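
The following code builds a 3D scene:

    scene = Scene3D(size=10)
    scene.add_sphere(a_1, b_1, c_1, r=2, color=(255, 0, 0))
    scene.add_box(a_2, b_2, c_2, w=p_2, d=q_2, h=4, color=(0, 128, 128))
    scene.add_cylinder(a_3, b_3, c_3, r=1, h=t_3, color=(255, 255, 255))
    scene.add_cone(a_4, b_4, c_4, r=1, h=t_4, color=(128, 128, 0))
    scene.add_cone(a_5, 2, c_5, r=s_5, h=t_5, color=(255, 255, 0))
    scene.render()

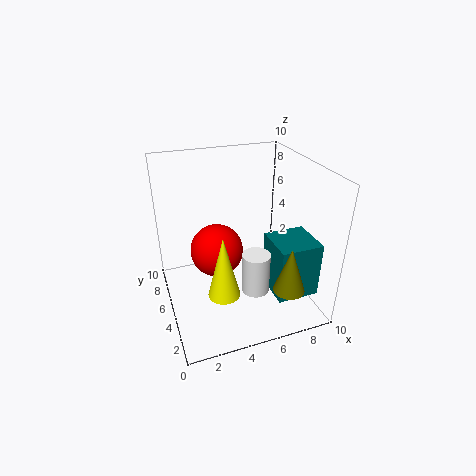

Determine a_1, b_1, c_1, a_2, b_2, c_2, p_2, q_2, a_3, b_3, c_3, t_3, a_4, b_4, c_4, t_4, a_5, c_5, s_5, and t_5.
a_1 = 4; b_1 = 7; c_1 = 3; a_2 = 7; b_2 = 2; c_2 = 1; p_2 = 3; q_2 = 3; a_3 = 6; b_3 = 4; c_3 = 1; t_3 = 3; a_4 = 7; b_4 = 1; c_4 = 3; t_4 = 3; a_5 = 3; c_5 = 3; s_5 = 1; t_5 = 4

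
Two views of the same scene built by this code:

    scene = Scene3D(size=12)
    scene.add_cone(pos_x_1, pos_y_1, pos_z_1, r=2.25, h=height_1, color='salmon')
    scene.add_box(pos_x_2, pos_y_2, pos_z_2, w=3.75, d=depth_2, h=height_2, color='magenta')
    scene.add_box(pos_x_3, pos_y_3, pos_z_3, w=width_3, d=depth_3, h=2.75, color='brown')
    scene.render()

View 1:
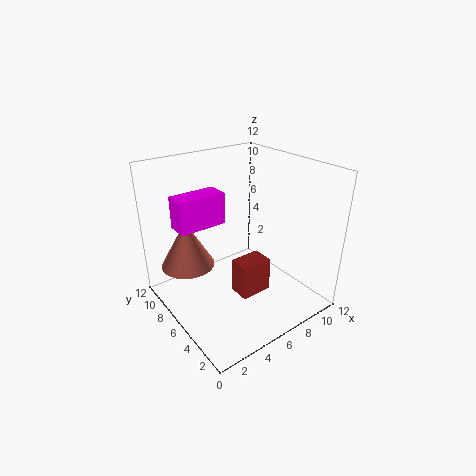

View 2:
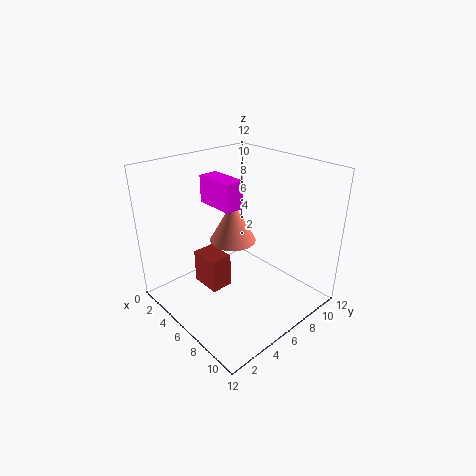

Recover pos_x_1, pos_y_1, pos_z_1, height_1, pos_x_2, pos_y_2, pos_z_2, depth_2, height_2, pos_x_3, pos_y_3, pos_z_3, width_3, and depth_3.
pos_x_1 = 2.5; pos_y_1 = 8.5; pos_z_1 = 3.5; height_1 = 4; pos_x_2 = 1; pos_y_2 = 6; pos_z_2 = 7.75; depth_2 = 1.75; height_2 = 2.5; pos_x_3 = 4.25; pos_y_3 = 2.75; pos_z_3 = 2.5; width_3 = 2.5; depth_3 = 1.75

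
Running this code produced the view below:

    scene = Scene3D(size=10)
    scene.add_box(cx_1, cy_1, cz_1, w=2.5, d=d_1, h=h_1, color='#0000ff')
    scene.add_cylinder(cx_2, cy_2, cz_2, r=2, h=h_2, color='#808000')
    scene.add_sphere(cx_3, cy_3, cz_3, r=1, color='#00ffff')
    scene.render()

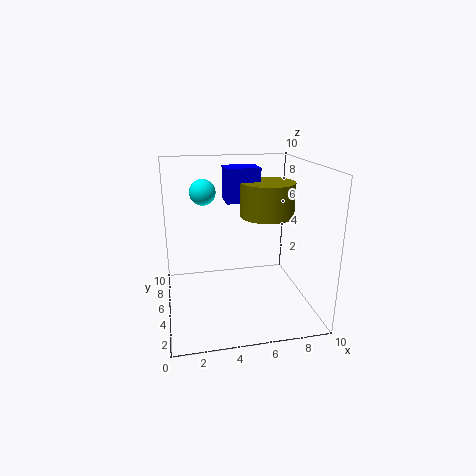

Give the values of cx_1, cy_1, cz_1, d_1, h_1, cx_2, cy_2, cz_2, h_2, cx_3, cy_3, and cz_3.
cx_1 = 4.5, cy_1 = 6.5, cz_1 = 7, d_1 = 2, h_1 = 2.5, cx_2 = 7.5, cy_2 = 6.5, cz_2 = 6, h_2 = 2.5, cx_3 = 3, cy_3 = 8.5, cz_3 = 7.5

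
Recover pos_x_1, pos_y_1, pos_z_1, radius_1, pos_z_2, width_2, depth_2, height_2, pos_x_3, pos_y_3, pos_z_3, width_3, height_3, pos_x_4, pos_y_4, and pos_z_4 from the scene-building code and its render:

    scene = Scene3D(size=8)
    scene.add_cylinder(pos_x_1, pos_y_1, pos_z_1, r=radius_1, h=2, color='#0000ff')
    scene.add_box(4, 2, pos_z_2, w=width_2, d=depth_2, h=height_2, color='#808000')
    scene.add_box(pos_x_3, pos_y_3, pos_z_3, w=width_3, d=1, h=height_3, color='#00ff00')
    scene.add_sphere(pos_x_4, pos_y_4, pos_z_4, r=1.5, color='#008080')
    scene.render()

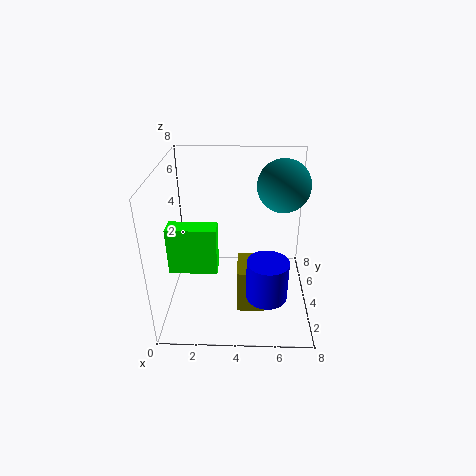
pos_x_1 = 5.5, pos_y_1 = 1, pos_z_1 = 2.5, radius_1 = 1, pos_z_2 = 0.5, width_2 = 1.5, depth_2 = 2, height_2 = 2.5, pos_x_3 = 0.5, pos_y_3 = 2, pos_z_3 = 3, width_3 = 2.5, height_3 = 2.5, pos_x_4 = 6.5, pos_y_4 = 5.5, pos_z_4 = 6.5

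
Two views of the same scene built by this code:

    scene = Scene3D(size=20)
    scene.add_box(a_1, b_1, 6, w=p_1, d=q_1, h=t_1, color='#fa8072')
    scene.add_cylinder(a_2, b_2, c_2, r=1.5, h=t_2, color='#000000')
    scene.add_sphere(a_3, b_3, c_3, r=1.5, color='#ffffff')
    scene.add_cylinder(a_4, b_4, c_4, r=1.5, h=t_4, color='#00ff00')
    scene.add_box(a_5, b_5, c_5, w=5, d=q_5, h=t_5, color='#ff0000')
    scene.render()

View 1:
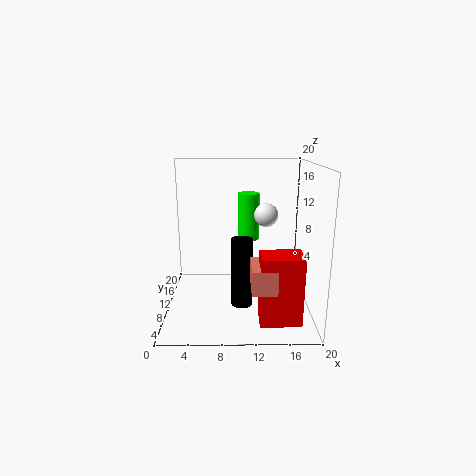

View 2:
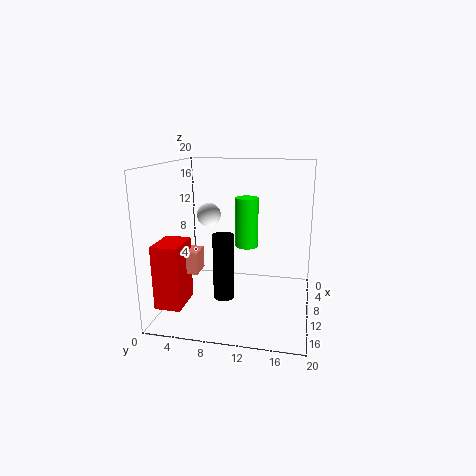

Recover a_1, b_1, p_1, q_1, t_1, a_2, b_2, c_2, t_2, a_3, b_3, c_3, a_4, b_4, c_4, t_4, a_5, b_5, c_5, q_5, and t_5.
a_1 = 11.5; b_1 = 0.5; p_1 = 3; q_1 = 5; t_1 = 3; a_2 = 10.5; b_2 = 8; c_2 = 1; t_2 = 9.5; a_3 = 13.5; b_3 = 7; c_3 = 14; a_4 = 11.5; b_4 = 11.5; c_4 = 9.5; t_4 = 6.5; a_5 = 12.5; b_5 = 0.5; c_5 = 2; q_5 = 3.5; t_5 = 8.5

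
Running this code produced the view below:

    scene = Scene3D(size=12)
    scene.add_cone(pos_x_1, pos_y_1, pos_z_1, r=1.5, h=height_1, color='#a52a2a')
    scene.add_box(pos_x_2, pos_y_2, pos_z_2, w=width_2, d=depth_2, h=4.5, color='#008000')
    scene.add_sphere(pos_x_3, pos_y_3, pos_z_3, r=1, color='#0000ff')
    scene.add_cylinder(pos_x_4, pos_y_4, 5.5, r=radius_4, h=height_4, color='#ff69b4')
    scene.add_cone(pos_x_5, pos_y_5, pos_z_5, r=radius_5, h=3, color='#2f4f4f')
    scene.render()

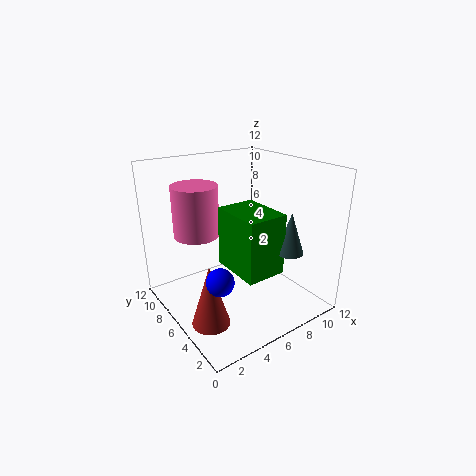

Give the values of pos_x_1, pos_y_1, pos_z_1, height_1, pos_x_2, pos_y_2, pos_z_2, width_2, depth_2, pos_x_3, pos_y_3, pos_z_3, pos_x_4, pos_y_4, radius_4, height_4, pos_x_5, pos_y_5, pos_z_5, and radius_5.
pos_x_1 = 2, pos_y_1 = 4, pos_z_1 = 0.5, height_1 = 5, pos_x_2 = 3.5, pos_y_2 = 1, pos_z_2 = 5, width_2 = 3, depth_2 = 4, pos_x_3 = 2, pos_y_3 = 2.5, pos_z_3 = 5, pos_x_4 = 4, pos_y_4 = 9.5, radius_4 = 2, height_4 = 4.5, pos_x_5 = 7, pos_y_5 = 1, pos_z_5 = 6.5, radius_5 = 1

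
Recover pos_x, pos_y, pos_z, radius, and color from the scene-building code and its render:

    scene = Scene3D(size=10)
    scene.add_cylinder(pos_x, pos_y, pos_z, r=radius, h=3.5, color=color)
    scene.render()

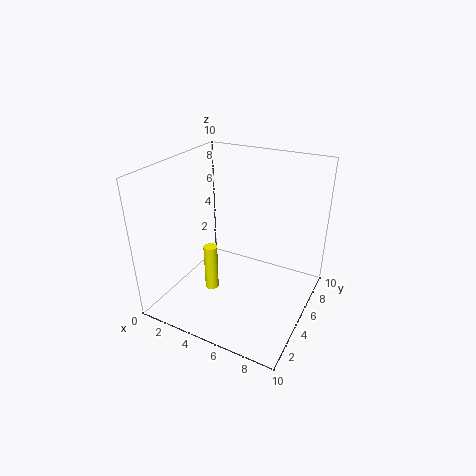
pos_x = 3; pos_y = 4.5; pos_z = 0.5; radius = 0.5; color = 'yellow'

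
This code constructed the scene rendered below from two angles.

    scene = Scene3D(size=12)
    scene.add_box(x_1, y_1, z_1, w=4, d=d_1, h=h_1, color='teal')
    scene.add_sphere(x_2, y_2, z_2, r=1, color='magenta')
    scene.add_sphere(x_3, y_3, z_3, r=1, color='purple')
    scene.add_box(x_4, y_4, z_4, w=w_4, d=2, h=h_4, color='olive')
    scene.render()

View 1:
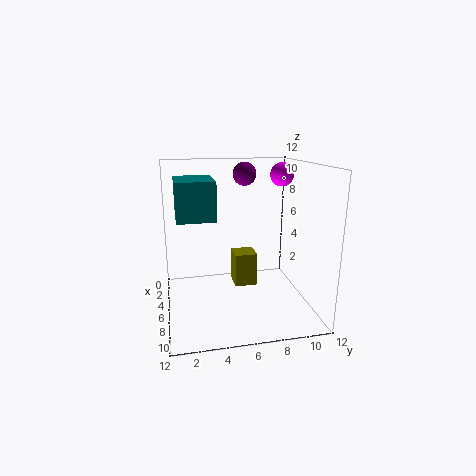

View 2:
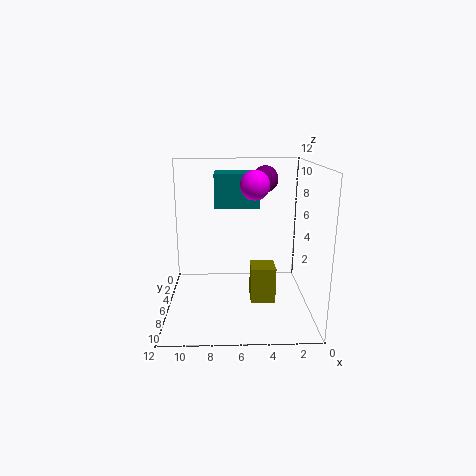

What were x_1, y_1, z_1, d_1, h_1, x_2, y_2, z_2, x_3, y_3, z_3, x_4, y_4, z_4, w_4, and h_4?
x_1 = 4; y_1 = 1; z_1 = 8; d_1 = 3; h_1 = 3; x_2 = 5; y_2 = 10; z_2 = 11; x_3 = 4; y_3 = 7; z_3 = 11; x_4 = 3; y_4 = 6; z_4 = 1; w_4 = 2; h_4 = 3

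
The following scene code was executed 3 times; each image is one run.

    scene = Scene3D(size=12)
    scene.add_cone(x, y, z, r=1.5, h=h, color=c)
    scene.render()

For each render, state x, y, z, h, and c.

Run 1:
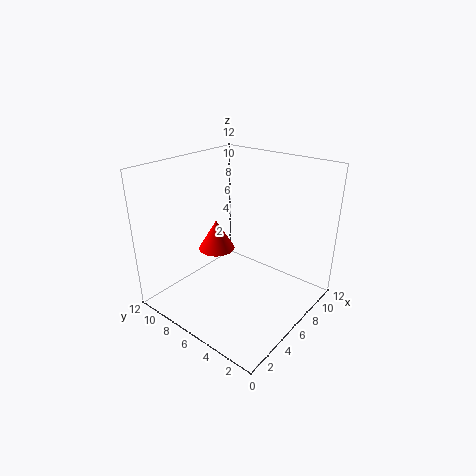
x = 5; y = 7.5; z = 5; h = 2.5; c = 'red'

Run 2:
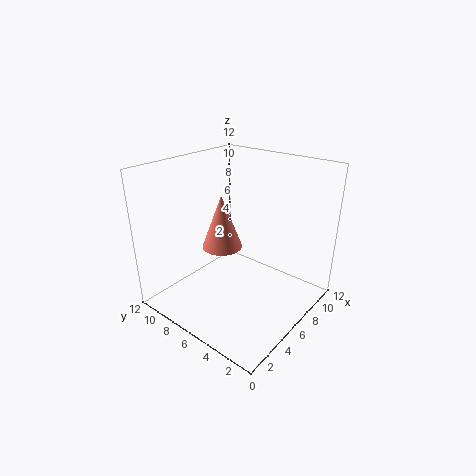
x = 3.5; y = 5.5; z = 6.5; h = 4; c = 'salmon'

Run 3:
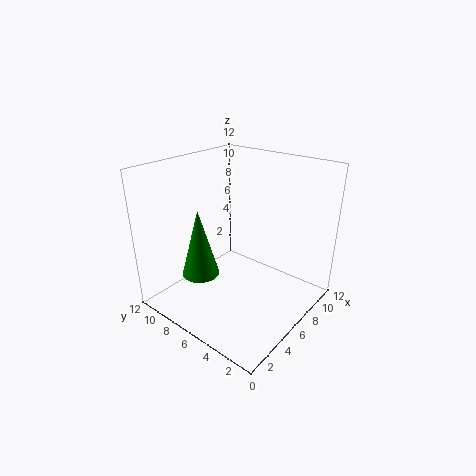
x = 3; y = 7.5; z = 3.5; h = 5.5; c = 'green'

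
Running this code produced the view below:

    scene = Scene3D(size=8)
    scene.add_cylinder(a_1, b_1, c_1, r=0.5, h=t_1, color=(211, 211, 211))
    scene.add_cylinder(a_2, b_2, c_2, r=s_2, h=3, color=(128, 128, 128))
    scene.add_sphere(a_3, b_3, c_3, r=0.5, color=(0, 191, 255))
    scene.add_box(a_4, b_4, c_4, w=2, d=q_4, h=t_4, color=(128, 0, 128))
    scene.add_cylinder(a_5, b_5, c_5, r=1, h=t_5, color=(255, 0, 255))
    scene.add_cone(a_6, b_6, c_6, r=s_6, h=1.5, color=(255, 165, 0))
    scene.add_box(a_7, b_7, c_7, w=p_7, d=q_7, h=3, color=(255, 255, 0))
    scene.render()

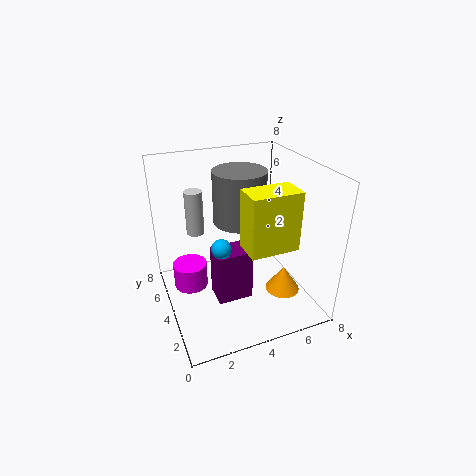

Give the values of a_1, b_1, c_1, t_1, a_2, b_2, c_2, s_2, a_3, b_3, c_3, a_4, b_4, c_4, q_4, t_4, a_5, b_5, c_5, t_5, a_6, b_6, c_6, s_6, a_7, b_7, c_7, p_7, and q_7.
a_1 = 2
b_1 = 5.5
c_1 = 4
t_1 = 2.5
a_2 = 4.5
b_2 = 5
c_2 = 4.5
s_2 = 1.5
a_3 = 2.5
b_3 = 2.5
c_3 = 4.5
a_4 = 2.5
b_4 = 3
c_4 = 0.5
q_4 = 1.5
t_4 = 3
a_5 = 1.5
b_5 = 5.5
c_5 = 0.5
t_5 = 1.5
a_6 = 6.5
b_6 = 3
c_6 = 0.5
s_6 = 1
a_7 = 3.5
b_7 = 1
c_7 = 4.5
p_7 = 2.5
q_7 = 1.5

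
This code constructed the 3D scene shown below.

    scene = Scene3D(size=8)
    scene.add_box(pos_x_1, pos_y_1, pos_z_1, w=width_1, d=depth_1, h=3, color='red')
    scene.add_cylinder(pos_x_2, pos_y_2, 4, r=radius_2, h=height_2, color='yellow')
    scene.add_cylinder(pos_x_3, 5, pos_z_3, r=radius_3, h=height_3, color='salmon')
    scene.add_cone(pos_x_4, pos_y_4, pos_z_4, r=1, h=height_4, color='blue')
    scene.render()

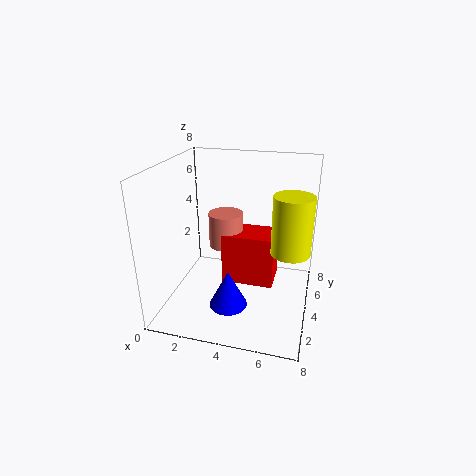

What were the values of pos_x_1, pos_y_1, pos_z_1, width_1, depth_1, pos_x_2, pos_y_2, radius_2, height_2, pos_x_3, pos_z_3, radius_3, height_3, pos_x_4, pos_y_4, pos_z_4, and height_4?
pos_x_1 = 3; pos_y_1 = 4; pos_z_1 = 1; width_1 = 3; depth_1 = 2; pos_x_2 = 7; pos_y_2 = 3; radius_2 = 1; height_2 = 3; pos_x_3 = 3; pos_z_3 = 3; radius_3 = 1; height_3 = 2; pos_x_4 = 4; pos_y_4 = 2; pos_z_4 = 1; height_4 = 2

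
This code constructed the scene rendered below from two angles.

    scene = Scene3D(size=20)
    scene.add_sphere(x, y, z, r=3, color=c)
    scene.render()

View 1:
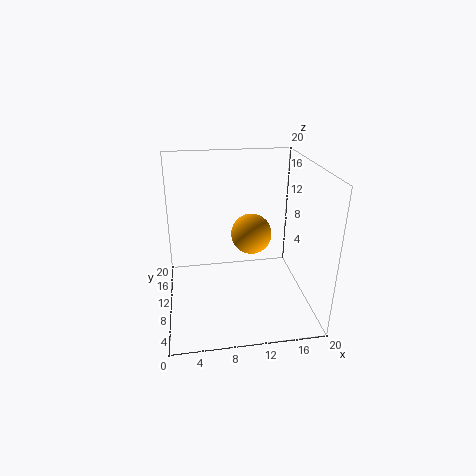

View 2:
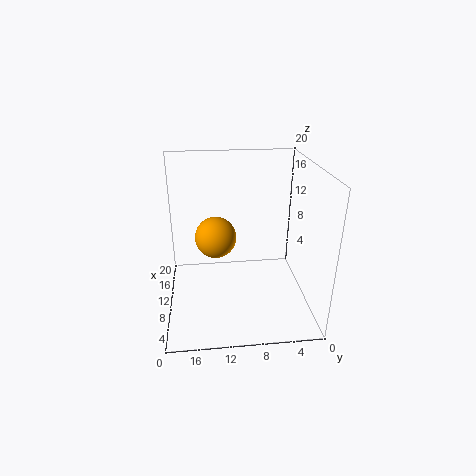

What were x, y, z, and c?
x = 12.5, y = 13, z = 9, c = 'orange'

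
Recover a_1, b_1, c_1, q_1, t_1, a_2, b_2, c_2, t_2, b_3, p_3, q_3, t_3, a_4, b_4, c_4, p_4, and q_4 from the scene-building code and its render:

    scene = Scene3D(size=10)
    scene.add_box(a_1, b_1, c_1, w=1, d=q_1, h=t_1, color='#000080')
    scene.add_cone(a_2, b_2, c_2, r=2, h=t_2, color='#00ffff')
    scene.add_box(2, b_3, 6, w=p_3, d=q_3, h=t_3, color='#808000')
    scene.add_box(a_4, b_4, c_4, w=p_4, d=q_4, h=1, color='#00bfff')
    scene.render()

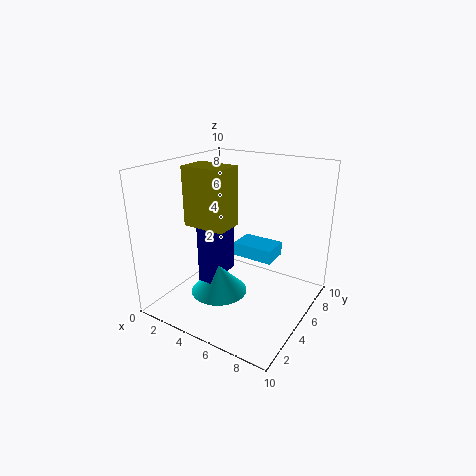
a_1 = 3
b_1 = 3
c_1 = 2
q_1 = 3
t_1 = 4
a_2 = 4
b_2 = 4
c_2 = 1
t_2 = 2
b_3 = 3
p_3 = 3
q_3 = 2
t_3 = 4
a_4 = 4
b_4 = 6
c_4 = 3
p_4 = 3
q_4 = 2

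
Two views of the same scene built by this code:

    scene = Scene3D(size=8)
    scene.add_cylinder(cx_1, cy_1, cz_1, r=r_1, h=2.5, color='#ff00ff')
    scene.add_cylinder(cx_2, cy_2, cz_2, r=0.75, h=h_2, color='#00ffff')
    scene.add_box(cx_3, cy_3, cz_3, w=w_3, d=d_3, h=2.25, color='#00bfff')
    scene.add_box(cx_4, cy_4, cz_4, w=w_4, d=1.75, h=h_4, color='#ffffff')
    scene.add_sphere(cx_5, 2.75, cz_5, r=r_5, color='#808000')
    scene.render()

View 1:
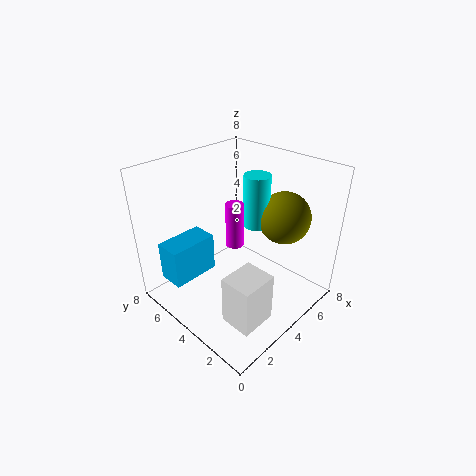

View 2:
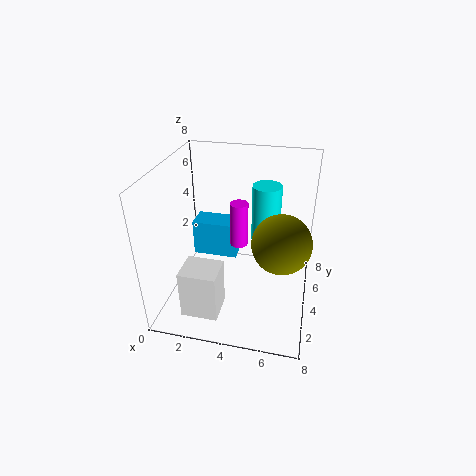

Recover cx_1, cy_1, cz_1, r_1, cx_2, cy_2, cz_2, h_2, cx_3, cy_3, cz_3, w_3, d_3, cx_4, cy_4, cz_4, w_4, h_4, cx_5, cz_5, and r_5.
cx_1 = 4
cy_1 = 4.25
cz_1 = 3.5
r_1 = 0.5
cx_2 = 5.5
cy_2 = 4
cz_2 = 4.25
h_2 = 3
cx_3 = 0.75
cy_3 = 5.5
cz_3 = 1.5
w_3 = 2.75
d_3 = 1.5
cx_4 = 1.5
cy_4 = 1
cz_4 = 0.5
w_4 = 2
h_4 = 2.75
cx_5 = 6.5
cz_5 = 4.75
r_5 = 1.5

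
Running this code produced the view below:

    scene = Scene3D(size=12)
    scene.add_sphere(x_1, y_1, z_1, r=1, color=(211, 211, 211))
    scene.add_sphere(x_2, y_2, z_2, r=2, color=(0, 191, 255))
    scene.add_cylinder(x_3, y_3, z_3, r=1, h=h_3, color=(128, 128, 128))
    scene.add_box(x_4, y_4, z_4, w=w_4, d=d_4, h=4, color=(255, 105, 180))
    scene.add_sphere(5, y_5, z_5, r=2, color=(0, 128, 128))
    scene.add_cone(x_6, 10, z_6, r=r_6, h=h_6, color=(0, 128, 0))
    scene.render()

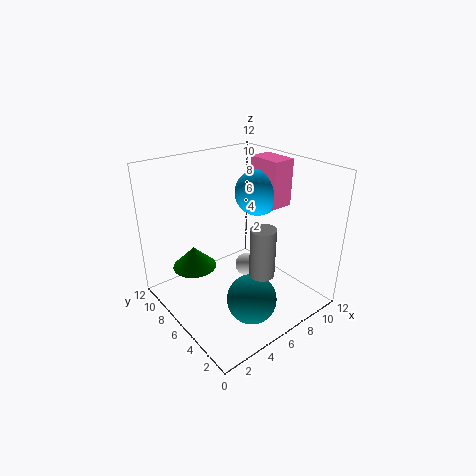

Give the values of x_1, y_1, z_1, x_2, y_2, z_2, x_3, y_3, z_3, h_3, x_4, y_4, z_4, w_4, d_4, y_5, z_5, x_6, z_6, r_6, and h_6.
x_1 = 7; y_1 = 6; z_1 = 3; x_2 = 9; y_2 = 7; z_2 = 9; x_3 = 6; y_3 = 3; z_3 = 4; h_3 = 4; x_4 = 9; y_4 = 5; z_4 = 8; w_4 = 2; d_4 = 3; y_5 = 3; z_5 = 2; x_6 = 4; z_6 = 2; r_6 = 2; h_6 = 2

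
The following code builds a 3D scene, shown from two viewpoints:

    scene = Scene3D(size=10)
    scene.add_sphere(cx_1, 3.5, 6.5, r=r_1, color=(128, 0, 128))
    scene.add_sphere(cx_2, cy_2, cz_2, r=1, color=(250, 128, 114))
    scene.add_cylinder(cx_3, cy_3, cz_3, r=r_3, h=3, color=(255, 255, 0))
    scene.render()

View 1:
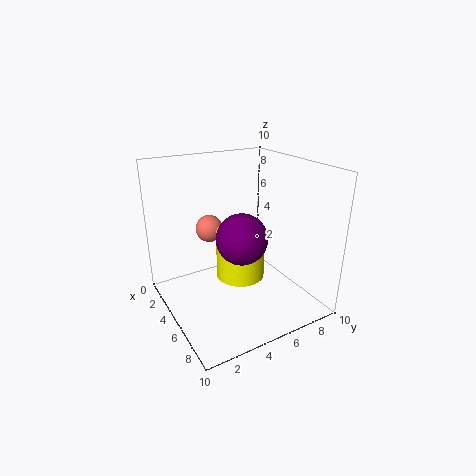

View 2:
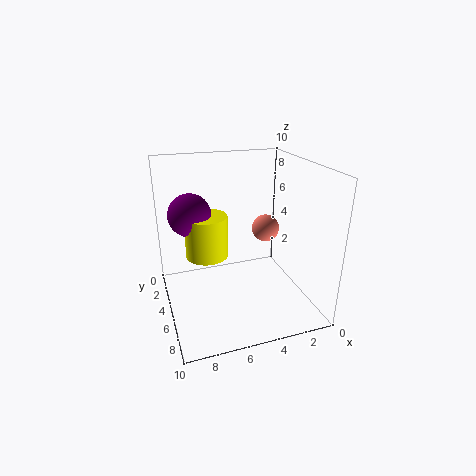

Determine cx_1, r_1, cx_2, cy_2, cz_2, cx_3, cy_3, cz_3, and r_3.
cx_1 = 8, r_1 = 1.5, cx_2 = 2.5, cy_2 = 4, cz_2 = 5, cx_3 = 7, cy_3 = 4, cz_3 = 3.5, r_3 = 1.5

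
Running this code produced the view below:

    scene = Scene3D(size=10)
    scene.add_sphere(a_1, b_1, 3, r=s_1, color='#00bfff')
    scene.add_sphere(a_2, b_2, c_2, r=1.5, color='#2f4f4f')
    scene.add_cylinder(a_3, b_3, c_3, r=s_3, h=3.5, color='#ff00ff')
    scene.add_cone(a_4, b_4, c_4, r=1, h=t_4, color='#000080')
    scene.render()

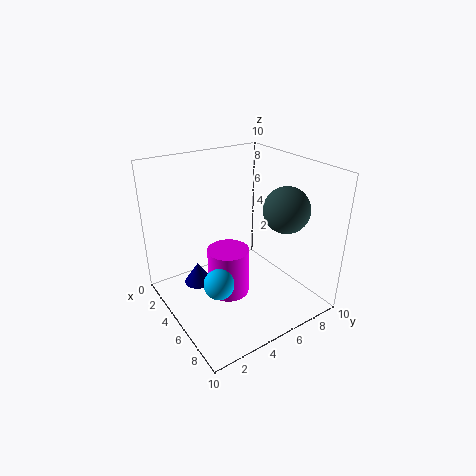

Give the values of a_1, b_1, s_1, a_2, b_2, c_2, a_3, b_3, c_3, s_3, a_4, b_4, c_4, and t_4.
a_1 = 6.5
b_1 = 2.5
s_1 = 1
a_2 = 7.5
b_2 = 7
c_2 = 7.5
a_3 = 4.5
b_3 = 4.5
c_3 = 0.5
s_3 = 1.5
a_4 = 3.5
b_4 = 2.5
c_4 = 1.5
t_4 = 1.5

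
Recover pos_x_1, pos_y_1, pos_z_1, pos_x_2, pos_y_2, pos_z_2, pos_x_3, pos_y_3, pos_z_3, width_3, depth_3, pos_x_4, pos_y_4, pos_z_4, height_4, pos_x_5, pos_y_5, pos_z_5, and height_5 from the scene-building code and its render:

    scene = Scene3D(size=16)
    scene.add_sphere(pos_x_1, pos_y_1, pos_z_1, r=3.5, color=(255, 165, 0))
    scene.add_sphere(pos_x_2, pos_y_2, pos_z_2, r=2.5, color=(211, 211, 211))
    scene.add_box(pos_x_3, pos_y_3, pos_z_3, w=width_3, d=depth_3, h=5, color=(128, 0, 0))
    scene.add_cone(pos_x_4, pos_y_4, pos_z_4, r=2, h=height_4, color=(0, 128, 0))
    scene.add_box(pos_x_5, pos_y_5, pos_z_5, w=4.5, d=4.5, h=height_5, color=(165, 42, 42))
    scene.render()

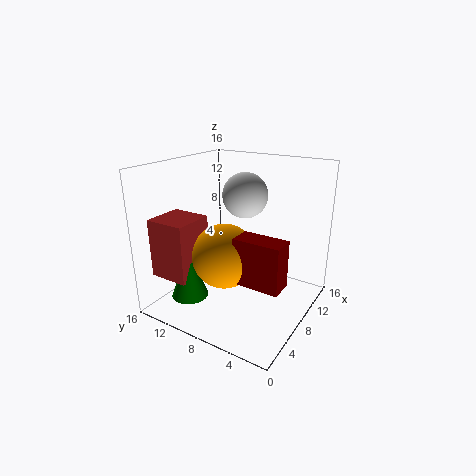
pos_x_1 = 6; pos_y_1 = 8.5; pos_z_1 = 6.5; pos_x_2 = 9.5; pos_y_2 = 8; pos_z_2 = 12.5; pos_x_3 = 4.5; pos_y_3 = 1.5; pos_z_3 = 4.5; width_3 = 2.5; depth_3 = 5; pos_x_4 = 3.5; pos_y_4 = 11.5; pos_z_4 = 2; height_4 = 5.5; pos_x_5 = 2; pos_y_5 = 11; pos_z_5 = 4; height_5 = 6.5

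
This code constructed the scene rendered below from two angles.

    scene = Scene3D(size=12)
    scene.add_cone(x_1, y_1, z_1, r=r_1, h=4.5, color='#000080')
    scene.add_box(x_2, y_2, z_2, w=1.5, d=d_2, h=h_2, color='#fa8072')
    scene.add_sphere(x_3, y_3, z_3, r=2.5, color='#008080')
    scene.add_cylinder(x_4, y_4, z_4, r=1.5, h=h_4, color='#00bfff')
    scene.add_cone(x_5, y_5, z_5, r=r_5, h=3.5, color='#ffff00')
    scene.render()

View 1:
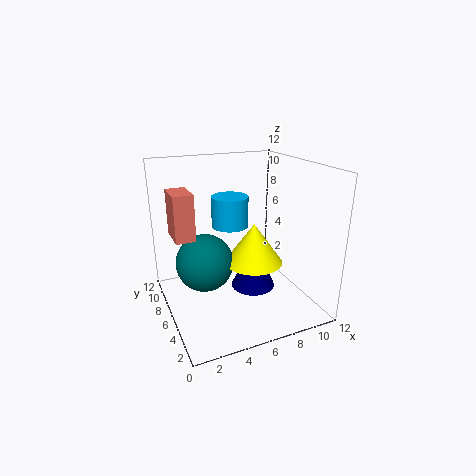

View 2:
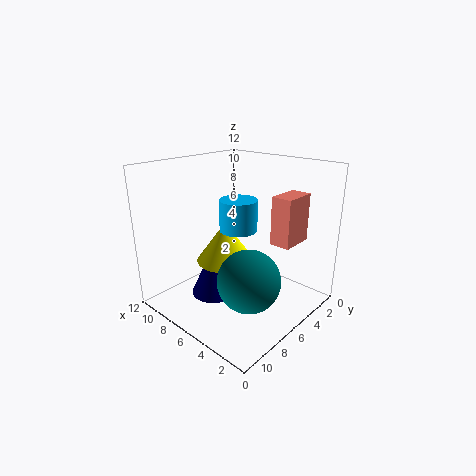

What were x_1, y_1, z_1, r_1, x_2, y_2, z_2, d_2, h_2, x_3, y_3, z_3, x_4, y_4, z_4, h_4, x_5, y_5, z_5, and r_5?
x_1 = 8; y_1 = 7; z_1 = 0.5; r_1 = 2; x_2 = 0.5; y_2 = 4.5; z_2 = 7; d_2 = 2.5; h_2 = 3.5; x_3 = 3.5; y_3 = 7.5; z_3 = 3.5; x_4 = 5.5; y_4 = 6.5; z_4 = 7; h_4 = 2.5; x_5 = 7.5; y_5 = 6; z_5 = 3.5; r_5 = 2.5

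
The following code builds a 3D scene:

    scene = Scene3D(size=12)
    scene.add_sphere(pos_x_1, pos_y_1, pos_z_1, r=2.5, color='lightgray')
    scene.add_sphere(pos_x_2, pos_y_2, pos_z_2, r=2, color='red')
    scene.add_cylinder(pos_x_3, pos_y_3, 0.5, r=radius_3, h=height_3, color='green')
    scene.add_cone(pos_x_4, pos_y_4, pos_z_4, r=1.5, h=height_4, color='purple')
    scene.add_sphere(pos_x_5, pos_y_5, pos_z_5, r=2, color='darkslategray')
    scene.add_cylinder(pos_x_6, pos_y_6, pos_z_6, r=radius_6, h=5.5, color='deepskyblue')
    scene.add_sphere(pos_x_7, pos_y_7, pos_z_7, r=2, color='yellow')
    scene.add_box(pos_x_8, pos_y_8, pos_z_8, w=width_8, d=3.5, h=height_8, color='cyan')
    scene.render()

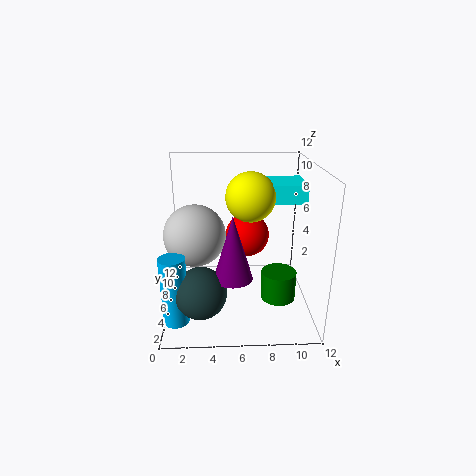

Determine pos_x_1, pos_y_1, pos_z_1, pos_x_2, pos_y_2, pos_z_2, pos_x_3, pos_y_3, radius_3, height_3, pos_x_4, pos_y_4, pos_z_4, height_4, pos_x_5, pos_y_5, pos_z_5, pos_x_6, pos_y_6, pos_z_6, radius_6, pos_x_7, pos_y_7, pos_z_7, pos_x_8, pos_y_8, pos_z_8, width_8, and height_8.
pos_x_1 = 2.5, pos_y_1 = 5.5, pos_z_1 = 6.5, pos_x_2 = 7, pos_y_2 = 9, pos_z_2 = 5, pos_x_3 = 9.5, pos_y_3 = 5.5, radius_3 = 1.5, height_3 = 2.5, pos_x_4 = 5.5, pos_y_4 = 3, pos_z_4 = 4, height_4 = 5, pos_x_5 = 3, pos_y_5 = 2.5, pos_z_5 = 3, pos_x_6 = 1, pos_y_6 = 2.5, pos_z_6 = 0.5, radius_6 = 1, pos_x_7 = 7, pos_y_7 = 6, pos_z_7 = 9.5, pos_x_8 = 8.5, pos_y_8 = 5.5, pos_z_8 = 9, width_8 = 3, height_8 = 1.5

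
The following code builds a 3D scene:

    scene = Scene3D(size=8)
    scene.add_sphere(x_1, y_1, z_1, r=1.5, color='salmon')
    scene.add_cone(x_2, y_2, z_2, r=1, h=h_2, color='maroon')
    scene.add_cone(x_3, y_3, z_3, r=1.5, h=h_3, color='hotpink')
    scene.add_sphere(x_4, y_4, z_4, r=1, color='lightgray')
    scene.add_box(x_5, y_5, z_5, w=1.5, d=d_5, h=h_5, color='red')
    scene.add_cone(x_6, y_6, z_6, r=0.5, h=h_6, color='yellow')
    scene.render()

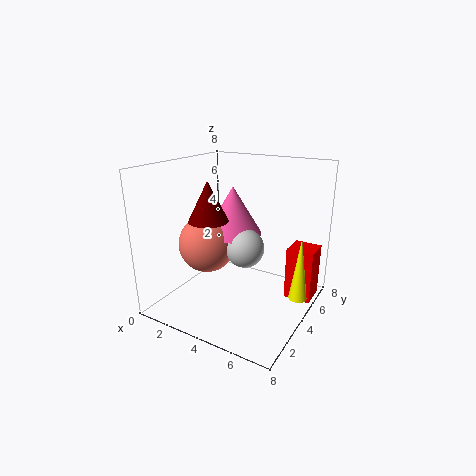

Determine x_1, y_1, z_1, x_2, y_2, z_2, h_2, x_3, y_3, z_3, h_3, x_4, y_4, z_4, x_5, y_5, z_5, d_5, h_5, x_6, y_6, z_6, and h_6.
x_1 = 3; y_1 = 2.5; z_1 = 4; x_2 = 3.5; y_2 = 2; z_2 = 5.5; h_2 = 2; x_3 = 4; y_3 = 3.5; z_3 = 4.5; h_3 = 2.5; x_4 = 5; y_4 = 3; z_4 = 4; x_5 = 6.5; y_5 = 5; z_5 = 0.5; d_5 = 1.5; h_5 = 3; x_6 = 7.5; y_6 = 4.5; z_6 = 1; h_6 = 3.5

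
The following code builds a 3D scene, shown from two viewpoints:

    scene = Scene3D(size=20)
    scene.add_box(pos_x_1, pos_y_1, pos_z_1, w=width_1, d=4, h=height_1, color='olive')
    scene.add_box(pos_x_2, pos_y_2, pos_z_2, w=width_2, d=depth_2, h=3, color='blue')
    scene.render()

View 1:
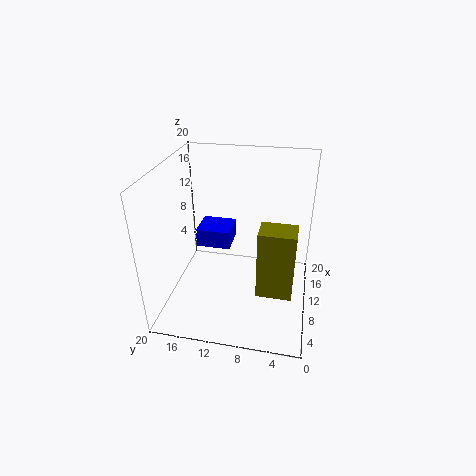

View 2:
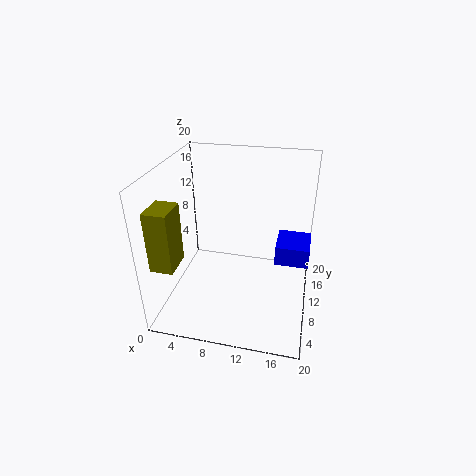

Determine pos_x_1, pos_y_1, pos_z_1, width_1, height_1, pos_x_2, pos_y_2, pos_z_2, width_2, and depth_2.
pos_x_1 = 0.5, pos_y_1 = 2, pos_z_1 = 8.5, width_1 = 3, height_1 = 8, pos_x_2 = 15, pos_y_2 = 12.5, pos_z_2 = 4.5, width_2 = 5, depth_2 = 5.5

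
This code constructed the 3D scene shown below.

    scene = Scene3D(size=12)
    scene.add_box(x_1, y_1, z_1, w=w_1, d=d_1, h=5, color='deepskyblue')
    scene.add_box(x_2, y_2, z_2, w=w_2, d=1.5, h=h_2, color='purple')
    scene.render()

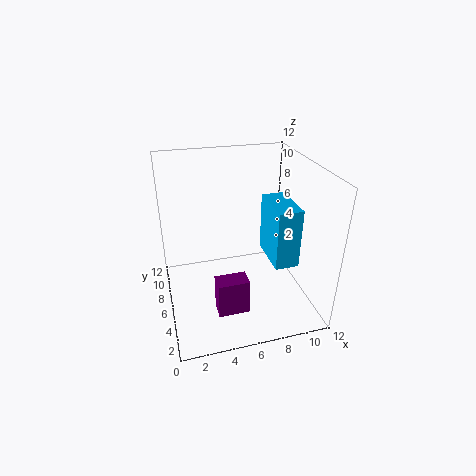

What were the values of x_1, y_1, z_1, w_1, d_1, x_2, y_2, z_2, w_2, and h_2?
x_1 = 8.5, y_1 = 3.5, z_1 = 4, w_1 = 2, d_1 = 4, x_2 = 3.5, y_2 = 2.5, z_2 = 1, w_2 = 2.5, h_2 = 3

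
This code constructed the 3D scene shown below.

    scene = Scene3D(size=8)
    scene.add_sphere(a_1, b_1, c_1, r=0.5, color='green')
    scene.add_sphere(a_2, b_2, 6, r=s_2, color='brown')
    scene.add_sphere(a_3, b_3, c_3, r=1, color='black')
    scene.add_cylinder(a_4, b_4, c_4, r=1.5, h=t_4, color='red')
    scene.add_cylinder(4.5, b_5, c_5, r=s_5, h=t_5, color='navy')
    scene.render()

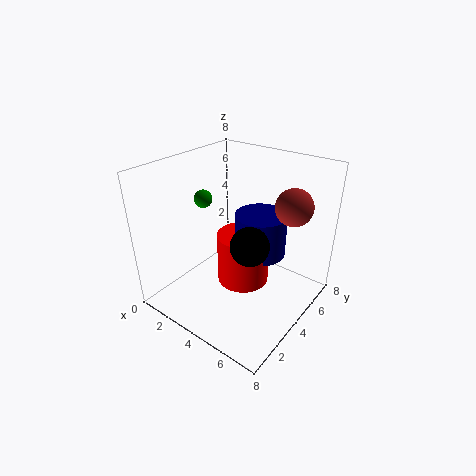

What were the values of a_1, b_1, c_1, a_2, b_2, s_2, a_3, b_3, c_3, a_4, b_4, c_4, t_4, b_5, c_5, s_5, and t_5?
a_1 = 2, b_1 = 3.5, c_1 = 6, a_2 = 6.5, b_2 = 5.5, s_2 = 1, a_3 = 5.5, b_3 = 3, c_3 = 4.5, a_4 = 4, b_4 = 4.5, c_4 = 1, t_4 = 3, b_5 = 5.5, c_5 = 2.5, s_5 = 1.5, t_5 = 2.5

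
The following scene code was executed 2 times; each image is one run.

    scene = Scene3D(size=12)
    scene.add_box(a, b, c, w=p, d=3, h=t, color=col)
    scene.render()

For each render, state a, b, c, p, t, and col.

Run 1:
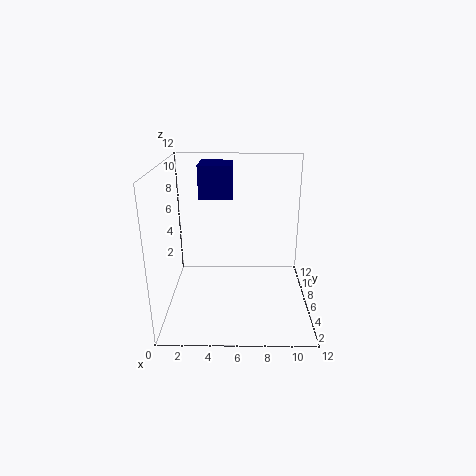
a = 2.5, b = 8.5, c = 8.5, p = 3, t = 3, col = 'navy'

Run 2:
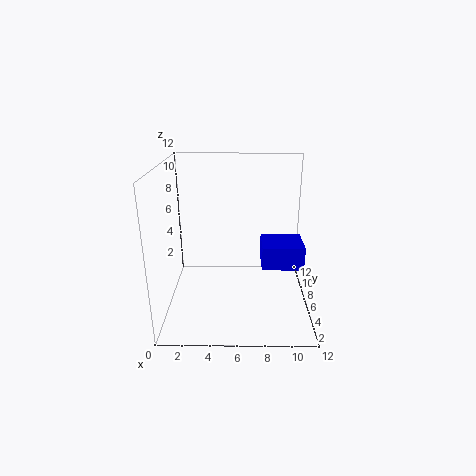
a = 8, b = 5, c = 3.5, p = 3.5, t = 2, col = 'blue'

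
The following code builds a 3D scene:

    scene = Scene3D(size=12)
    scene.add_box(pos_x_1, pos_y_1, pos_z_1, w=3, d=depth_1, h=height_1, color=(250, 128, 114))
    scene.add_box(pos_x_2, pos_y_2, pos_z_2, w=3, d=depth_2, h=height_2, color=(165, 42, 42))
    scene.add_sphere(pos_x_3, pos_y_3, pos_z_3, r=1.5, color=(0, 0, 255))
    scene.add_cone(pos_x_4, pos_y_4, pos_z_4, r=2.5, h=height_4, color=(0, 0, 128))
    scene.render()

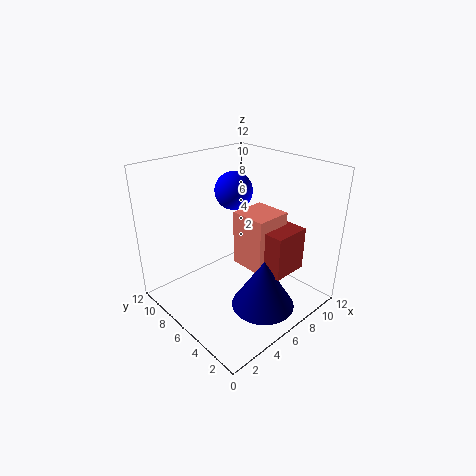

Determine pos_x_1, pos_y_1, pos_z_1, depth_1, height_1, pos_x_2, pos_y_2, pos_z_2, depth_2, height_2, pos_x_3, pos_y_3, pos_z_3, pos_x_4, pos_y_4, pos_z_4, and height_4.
pos_x_1 = 5.5
pos_y_1 = 3
pos_z_1 = 4
depth_1 = 3
height_1 = 4.5
pos_x_2 = 6
pos_y_2 = 1.5
pos_z_2 = 4
depth_2 = 3
height_2 = 3.5
pos_x_3 = 6
pos_y_3 = 6.5
pos_z_3 = 10
pos_x_4 = 5.5
pos_y_4 = 2.5
pos_z_4 = 1.5
height_4 = 4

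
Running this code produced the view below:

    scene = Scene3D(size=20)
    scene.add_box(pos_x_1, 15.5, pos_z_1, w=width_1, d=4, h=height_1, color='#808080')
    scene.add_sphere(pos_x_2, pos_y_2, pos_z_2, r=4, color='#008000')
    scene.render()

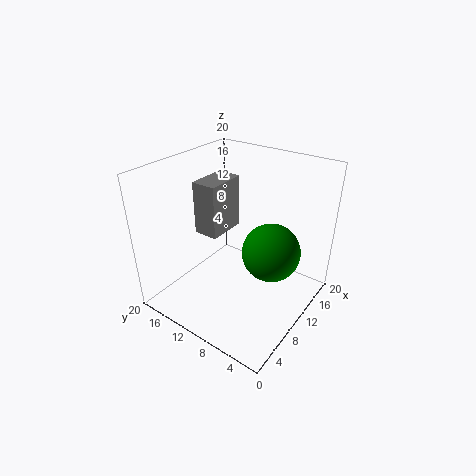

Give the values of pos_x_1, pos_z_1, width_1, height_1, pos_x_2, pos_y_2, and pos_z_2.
pos_x_1 = 11.5, pos_z_1 = 7, width_1 = 6.5, height_1 = 8.5, pos_x_2 = 11.5, pos_y_2 = 5.5, pos_z_2 = 8.5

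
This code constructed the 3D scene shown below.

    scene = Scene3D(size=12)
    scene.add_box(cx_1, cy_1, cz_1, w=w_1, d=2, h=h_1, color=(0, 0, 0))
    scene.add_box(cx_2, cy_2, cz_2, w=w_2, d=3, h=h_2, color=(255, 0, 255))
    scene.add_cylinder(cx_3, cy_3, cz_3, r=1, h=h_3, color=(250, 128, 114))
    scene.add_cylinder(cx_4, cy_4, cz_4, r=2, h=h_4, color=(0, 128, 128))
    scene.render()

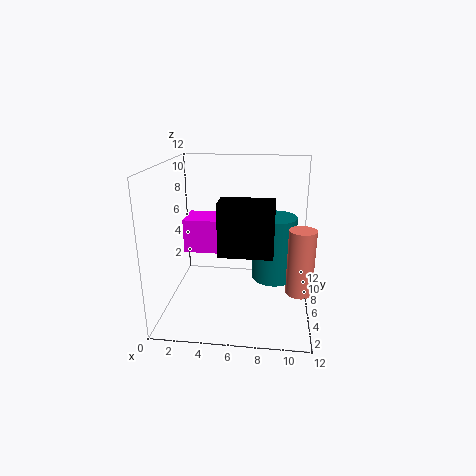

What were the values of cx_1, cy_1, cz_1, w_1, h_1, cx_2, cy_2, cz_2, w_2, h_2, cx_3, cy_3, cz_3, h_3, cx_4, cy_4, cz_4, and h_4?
cx_1 = 5; cy_1 = 2; cz_1 = 6; w_1 = 4; h_1 = 4; cx_2 = 1; cy_2 = 7; cz_2 = 4; w_2 = 4; h_2 = 3; cx_3 = 11; cy_3 = 3; cz_3 = 3; h_3 = 5; cx_4 = 9; cy_4 = 9; cz_4 = 1; h_4 = 6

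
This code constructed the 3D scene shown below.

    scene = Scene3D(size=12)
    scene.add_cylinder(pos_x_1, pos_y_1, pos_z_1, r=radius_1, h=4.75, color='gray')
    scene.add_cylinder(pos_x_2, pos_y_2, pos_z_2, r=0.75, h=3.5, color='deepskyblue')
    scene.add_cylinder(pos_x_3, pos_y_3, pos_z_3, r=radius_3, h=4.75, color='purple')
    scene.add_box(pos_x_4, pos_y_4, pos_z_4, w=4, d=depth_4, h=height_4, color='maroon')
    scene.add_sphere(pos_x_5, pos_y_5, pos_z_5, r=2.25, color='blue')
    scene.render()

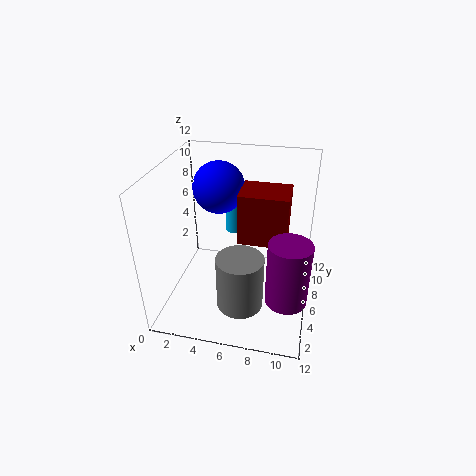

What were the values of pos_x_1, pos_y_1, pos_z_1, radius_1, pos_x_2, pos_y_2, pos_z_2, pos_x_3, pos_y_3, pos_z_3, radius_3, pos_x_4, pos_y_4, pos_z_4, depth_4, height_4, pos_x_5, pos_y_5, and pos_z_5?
pos_x_1 = 6.5
pos_y_1 = 4.5
pos_z_1 = 0.25
radius_1 = 2
pos_x_2 = 4.75
pos_y_2 = 9.75
pos_z_2 = 4.5
pos_x_3 = 10.5
pos_y_3 = 1.75
pos_z_3 = 4
radius_3 = 1.5
pos_x_4 = 6
pos_y_4 = 5.5
pos_z_4 = 5.75
depth_4 = 3.25
height_4 = 4.25
pos_x_5 = 3.75
pos_y_5 = 8.5
pos_z_5 = 9.25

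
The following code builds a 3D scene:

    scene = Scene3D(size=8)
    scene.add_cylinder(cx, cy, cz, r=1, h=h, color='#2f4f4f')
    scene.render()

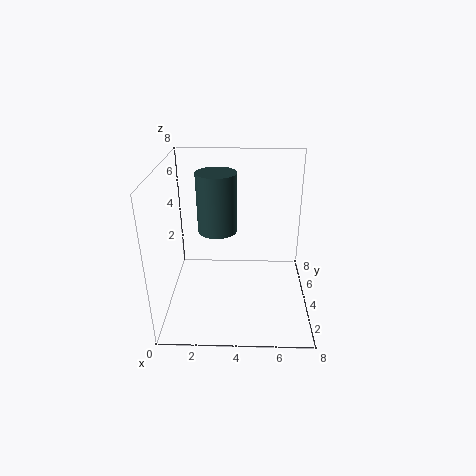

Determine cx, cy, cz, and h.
cx = 3; cy = 3; cz = 5; h = 3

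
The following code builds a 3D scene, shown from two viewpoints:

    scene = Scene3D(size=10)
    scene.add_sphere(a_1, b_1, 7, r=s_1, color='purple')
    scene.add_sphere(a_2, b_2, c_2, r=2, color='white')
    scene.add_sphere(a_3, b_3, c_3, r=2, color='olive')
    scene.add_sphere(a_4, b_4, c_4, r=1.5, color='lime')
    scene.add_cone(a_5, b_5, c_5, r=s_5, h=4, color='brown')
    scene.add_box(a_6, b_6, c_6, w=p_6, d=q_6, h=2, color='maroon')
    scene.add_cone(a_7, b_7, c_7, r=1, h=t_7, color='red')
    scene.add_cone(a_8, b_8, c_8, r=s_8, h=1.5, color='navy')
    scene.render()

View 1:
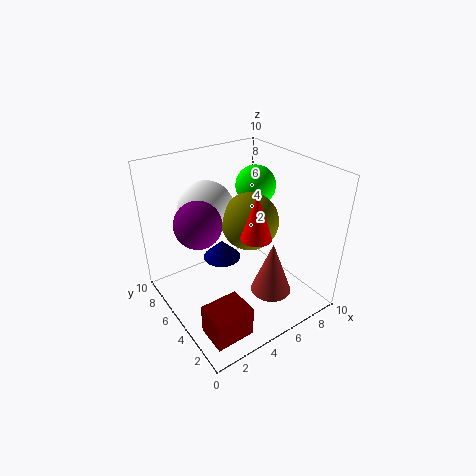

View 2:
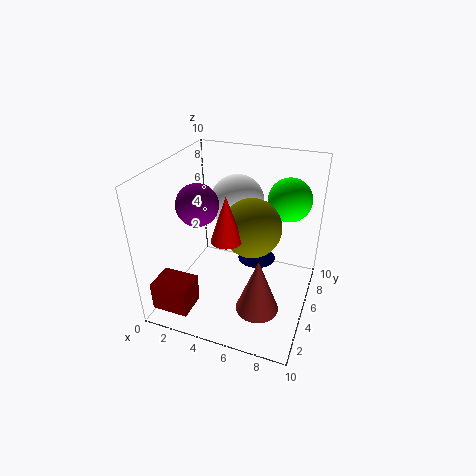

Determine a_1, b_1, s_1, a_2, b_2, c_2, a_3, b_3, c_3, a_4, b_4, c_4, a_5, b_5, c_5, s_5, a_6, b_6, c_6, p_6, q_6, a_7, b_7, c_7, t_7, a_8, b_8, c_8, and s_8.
a_1 = 2
b_1 = 5
s_1 = 1.5
a_2 = 4
b_2 = 7.5
c_2 = 6.5
a_3 = 6
b_3 = 5
c_3 = 6
a_4 = 8
b_4 = 7
c_4 = 7.5
a_5 = 7
b_5 = 3.5
c_5 = 0.5
s_5 = 1.5
a_6 = 0.5
b_6 = 0.5
c_6 = 1
p_6 = 2.5
q_6 = 2
a_7 = 5
b_7 = 3
c_7 = 6
t_7 = 3
a_8 = 5.5
b_8 = 8
c_8 = 1.5
s_8 = 1.5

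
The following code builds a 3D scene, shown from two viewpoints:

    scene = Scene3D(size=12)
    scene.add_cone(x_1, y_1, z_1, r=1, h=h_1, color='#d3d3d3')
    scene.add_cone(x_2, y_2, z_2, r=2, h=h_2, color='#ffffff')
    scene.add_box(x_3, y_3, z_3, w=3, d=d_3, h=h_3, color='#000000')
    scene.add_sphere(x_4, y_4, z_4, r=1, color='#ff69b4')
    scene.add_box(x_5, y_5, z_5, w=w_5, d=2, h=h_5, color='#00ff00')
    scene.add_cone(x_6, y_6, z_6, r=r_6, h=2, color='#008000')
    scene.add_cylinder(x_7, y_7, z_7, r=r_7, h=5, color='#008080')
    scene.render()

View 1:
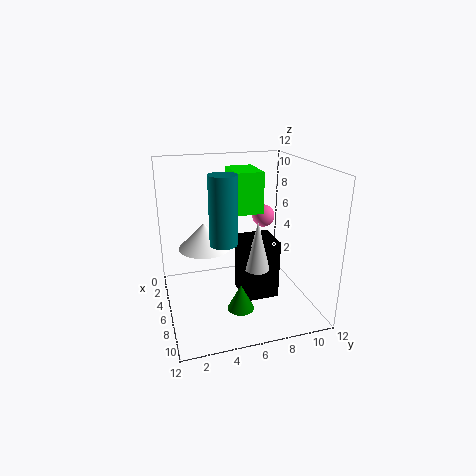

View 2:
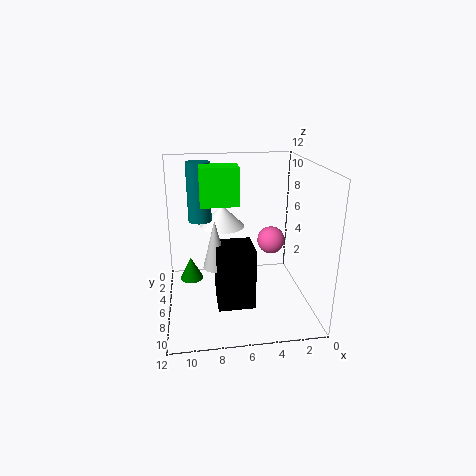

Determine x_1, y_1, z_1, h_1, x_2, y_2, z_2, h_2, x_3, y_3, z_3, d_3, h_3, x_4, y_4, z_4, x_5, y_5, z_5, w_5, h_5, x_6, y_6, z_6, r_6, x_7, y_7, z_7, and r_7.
x_1 = 8, y_1 = 7, z_1 = 4, h_1 = 4, x_2 = 7, y_2 = 3, z_2 = 6, h_2 = 2, x_3 = 5, y_3 = 6, z_3 = 1, d_3 = 3, h_3 = 5, x_4 = 4, y_4 = 9, z_4 = 7, x_5 = 6, y_5 = 5, z_5 = 9, w_5 = 3, h_5 = 3, x_6 = 10, y_6 = 5, z_6 = 2, r_6 = 1, x_7 = 9, y_7 = 4, z_7 = 7, r_7 = 1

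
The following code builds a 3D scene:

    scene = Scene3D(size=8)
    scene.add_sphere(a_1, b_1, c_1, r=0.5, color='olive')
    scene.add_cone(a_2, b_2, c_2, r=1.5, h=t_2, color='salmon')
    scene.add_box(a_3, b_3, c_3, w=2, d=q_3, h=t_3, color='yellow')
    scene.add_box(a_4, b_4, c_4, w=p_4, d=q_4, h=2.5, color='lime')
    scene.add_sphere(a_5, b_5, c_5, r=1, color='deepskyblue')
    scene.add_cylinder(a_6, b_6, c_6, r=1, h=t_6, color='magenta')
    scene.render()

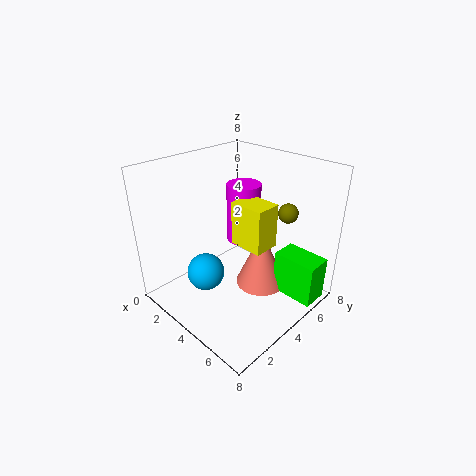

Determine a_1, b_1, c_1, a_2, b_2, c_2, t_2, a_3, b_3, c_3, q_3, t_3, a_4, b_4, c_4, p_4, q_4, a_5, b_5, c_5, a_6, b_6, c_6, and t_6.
a_1 = 6.5, b_1 = 5, c_1 = 6, a_2 = 4.5, b_2 = 5.5, c_2 = 0.5, t_2 = 3.5, a_3 = 3.5, b_3 = 4, c_3 = 3.5, q_3 = 1.5, t_3 = 2.5, a_4 = 5.5, b_4 = 5.5, c_4 = 0.5, p_4 = 2.5, q_4 = 1.5, a_5 = 3.5, b_5 = 2, c_5 = 2.5, a_6 = 3, b_6 = 5.5, c_6 = 3, t_6 = 3.5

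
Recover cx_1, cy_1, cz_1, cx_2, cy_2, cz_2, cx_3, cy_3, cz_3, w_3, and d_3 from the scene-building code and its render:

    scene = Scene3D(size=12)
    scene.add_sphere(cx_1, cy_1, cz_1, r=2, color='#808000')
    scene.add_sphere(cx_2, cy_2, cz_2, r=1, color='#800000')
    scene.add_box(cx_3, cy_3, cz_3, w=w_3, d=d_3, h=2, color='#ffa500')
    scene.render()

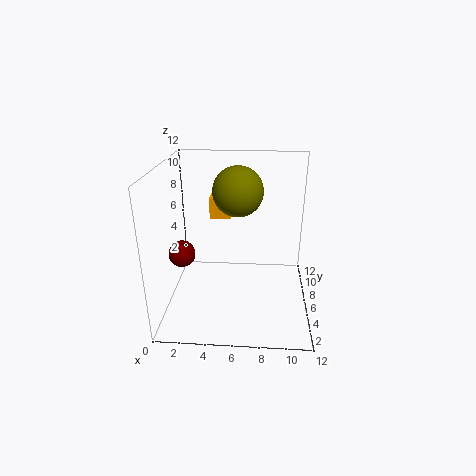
cx_1 = 6; cy_1 = 6; cz_1 = 10; cx_2 = 2; cy_2 = 3; cz_2 = 6; cx_3 = 3; cy_3 = 10; cz_3 = 6; w_3 = 2; d_3 = 2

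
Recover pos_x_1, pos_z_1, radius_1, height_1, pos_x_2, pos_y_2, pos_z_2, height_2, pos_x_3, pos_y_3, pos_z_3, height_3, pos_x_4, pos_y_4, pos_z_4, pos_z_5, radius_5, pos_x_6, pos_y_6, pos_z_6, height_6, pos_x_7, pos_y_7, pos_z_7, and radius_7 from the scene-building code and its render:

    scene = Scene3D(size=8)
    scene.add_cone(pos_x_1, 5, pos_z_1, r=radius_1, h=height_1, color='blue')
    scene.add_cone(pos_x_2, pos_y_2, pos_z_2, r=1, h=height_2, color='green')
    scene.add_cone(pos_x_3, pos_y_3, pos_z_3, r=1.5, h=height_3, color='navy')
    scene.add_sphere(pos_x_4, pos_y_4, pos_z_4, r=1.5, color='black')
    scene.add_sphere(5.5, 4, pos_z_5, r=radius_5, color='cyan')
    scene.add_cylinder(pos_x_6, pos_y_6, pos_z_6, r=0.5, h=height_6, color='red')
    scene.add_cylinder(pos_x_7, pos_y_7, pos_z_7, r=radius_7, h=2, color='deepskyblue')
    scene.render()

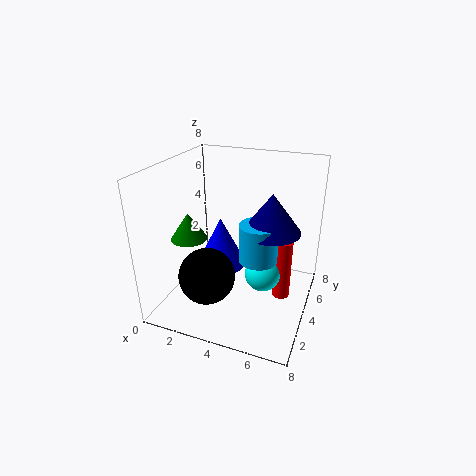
pos_x_1 = 2.5, pos_z_1 = 1.5, radius_1 = 1.5, height_1 = 3, pos_x_2 = 1.5, pos_y_2 = 3, pos_z_2 = 4, height_2 = 1.5, pos_x_3 = 6, pos_y_3 = 3.5, pos_z_3 = 5, height_3 = 2, pos_x_4 = 3, pos_y_4 = 2, pos_z_4 = 2.5, pos_z_5 = 2, radius_5 = 1, pos_x_6 = 6.5, pos_y_6 = 4.5, pos_z_6 = 0.5, height_6 = 3.5, pos_x_7 = 5.5, pos_y_7 = 3, pos_z_7 = 3.5, radius_7 = 1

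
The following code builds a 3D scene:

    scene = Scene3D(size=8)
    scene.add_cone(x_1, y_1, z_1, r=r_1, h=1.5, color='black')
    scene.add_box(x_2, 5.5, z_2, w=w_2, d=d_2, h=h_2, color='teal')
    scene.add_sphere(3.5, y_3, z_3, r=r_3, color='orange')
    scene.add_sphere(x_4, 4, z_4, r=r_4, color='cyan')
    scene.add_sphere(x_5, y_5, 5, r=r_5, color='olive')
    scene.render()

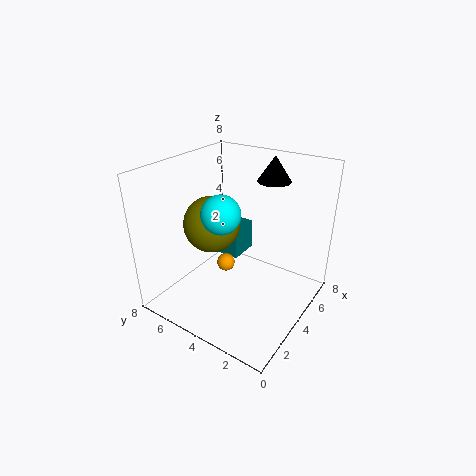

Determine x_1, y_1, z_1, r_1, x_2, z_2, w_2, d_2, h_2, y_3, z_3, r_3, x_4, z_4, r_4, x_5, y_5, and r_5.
x_1 = 7, y_1 = 3.5, z_1 = 6.5, r_1 = 1, x_2 = 6, z_2 = 1, w_2 = 2, d_2 = 2, h_2 = 2, y_3 = 4.5, z_3 = 2.5, r_3 = 0.5, x_4 = 2.5, z_4 = 6, r_4 = 1, x_5 = 3, y_5 = 5, r_5 = 1.5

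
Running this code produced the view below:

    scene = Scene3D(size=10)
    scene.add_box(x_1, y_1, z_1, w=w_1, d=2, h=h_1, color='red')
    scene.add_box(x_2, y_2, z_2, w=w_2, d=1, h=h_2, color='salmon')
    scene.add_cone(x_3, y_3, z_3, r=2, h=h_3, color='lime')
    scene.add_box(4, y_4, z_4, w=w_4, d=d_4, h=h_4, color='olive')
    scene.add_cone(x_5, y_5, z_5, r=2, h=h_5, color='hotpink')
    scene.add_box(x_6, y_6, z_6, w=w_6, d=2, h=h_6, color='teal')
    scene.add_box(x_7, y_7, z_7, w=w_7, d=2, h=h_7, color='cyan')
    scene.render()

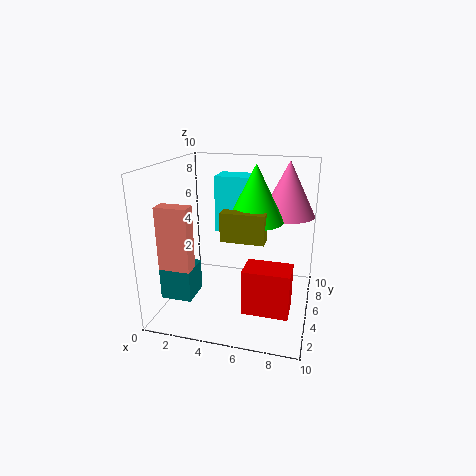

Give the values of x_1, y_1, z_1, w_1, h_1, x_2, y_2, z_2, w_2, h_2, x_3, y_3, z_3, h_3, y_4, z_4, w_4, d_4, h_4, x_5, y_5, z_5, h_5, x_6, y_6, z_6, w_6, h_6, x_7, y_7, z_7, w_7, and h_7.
x_1 = 6; y_1 = 2; z_1 = 1; w_1 = 3; h_1 = 3; x_2 = 1; y_2 = 1; z_2 = 4; w_2 = 2; h_2 = 4; x_3 = 6; y_3 = 6; z_3 = 6; h_3 = 4; y_4 = 4; z_4 = 5; w_4 = 3; d_4 = 1; h_4 = 2; x_5 = 8; y_5 = 8; z_5 = 6; h_5 = 4; x_6 = 1; y_6 = 1; z_6 = 2; w_6 = 2; h_6 = 2; x_7 = 3; y_7 = 6; z_7 = 5; w_7 = 3; h_7 = 4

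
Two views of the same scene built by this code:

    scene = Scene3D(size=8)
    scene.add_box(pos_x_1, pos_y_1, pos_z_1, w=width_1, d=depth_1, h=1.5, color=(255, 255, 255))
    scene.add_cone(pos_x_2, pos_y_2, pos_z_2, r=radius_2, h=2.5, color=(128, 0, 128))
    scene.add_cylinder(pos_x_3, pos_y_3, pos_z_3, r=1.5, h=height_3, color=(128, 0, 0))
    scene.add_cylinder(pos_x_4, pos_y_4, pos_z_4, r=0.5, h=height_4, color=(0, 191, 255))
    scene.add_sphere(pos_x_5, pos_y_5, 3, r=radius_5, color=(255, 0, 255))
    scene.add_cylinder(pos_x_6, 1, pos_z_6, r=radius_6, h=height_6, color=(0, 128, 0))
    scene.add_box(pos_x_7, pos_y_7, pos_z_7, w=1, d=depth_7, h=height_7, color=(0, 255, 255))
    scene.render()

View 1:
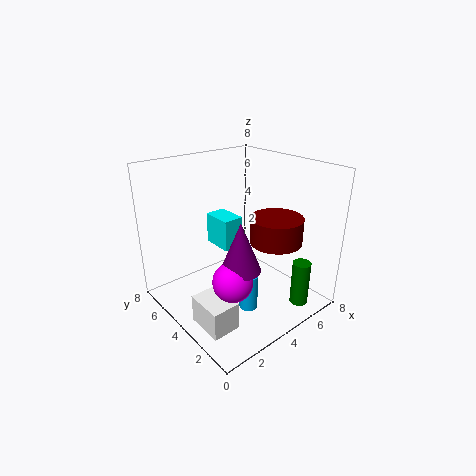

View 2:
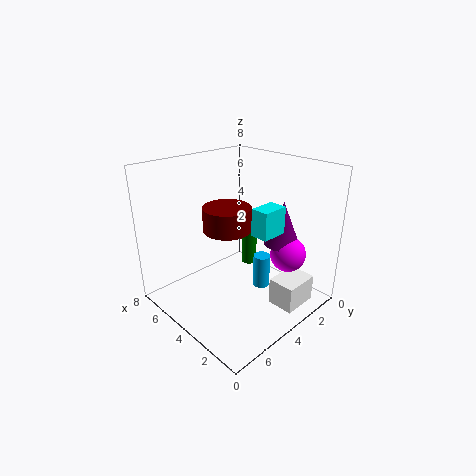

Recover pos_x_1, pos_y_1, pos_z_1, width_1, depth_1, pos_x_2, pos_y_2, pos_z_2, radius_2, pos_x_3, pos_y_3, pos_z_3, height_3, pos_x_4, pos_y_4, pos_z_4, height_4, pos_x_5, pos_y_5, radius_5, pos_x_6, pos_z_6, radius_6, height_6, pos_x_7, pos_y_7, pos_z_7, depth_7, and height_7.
pos_x_1 = 0.5, pos_y_1 = 1.5, pos_z_1 = 0.5, width_1 = 1.5, depth_1 = 2, pos_x_2 = 2.5, pos_y_2 = 2, pos_z_2 = 3.5, radius_2 = 1, pos_x_3 = 6, pos_y_3 = 3, pos_z_3 = 3.5, height_3 = 1.5, pos_x_4 = 3.5, pos_y_4 = 2.5, pos_z_4 = 0.5, height_4 = 2, pos_x_5 = 2, pos_y_5 = 2, radius_5 = 1, pos_x_6 = 6, pos_z_6 = 0.5, radius_6 = 0.5, height_6 = 2.5, pos_x_7 = 2, pos_y_7 = 2.5, pos_z_7 = 4.5, depth_7 = 1.5, height_7 = 1.5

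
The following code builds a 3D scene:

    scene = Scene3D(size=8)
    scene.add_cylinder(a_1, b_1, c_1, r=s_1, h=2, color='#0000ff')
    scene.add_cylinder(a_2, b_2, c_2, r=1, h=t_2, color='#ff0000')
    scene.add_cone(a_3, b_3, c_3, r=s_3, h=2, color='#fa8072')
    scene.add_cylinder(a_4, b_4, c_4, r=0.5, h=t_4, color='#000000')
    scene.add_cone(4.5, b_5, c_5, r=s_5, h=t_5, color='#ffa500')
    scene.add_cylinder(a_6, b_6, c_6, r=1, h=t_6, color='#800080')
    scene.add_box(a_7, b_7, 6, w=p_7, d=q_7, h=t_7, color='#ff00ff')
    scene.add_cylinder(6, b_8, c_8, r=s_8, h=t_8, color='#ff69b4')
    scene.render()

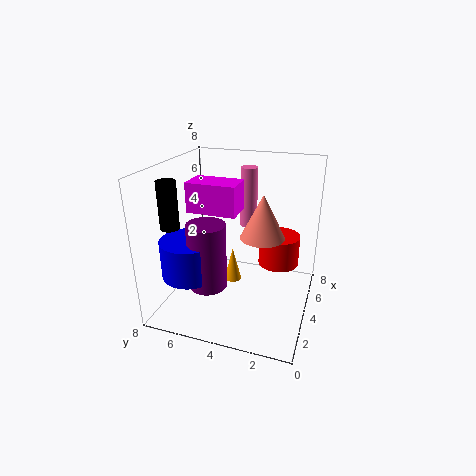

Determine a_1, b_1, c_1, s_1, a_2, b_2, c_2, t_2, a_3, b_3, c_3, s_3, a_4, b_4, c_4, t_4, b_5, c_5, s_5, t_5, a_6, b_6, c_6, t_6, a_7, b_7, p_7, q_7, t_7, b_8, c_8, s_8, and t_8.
a_1 = 2, b_1 = 6, c_1 = 2.5, s_1 = 1.5, a_2 = 3, b_2 = 1.5, c_2 = 3.5, t_2 = 1.5, a_3 = 1.5, b_3 = 2, c_3 = 5.5, s_3 = 1, a_4 = 2, b_4 = 7, c_4 = 5, t_4 = 2.5, b_5 = 4.5, c_5 = 1, s_5 = 0.5, t_5 = 2, a_6 = 2, b_6 = 5, c_6 = 2, t_6 = 3.5, a_7 = 2, b_7 = 3.5, p_7 = 1.5, q_7 = 2.5, t_7 = 1.5, b_8 = 4, c_8 = 4, s_8 = 0.5, t_8 = 3.5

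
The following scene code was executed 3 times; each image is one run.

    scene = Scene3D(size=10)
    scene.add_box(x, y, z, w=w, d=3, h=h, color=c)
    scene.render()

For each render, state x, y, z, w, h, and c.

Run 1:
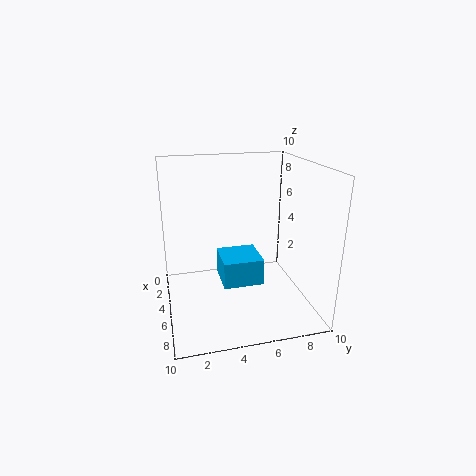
x = 2
y = 4
z = 1
w = 3
h = 2
c = 'deepskyblue'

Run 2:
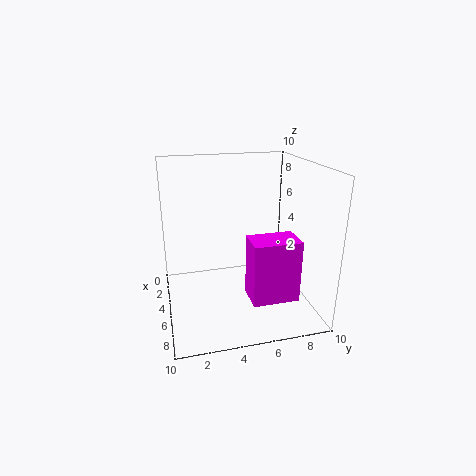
x = 7
y = 5
z = 2
w = 2
h = 4
c = 'magenta'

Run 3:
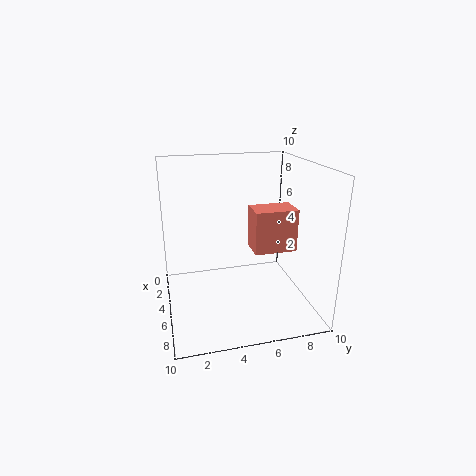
x = 4
y = 6
z = 4
w = 2
h = 3
c = 'salmon'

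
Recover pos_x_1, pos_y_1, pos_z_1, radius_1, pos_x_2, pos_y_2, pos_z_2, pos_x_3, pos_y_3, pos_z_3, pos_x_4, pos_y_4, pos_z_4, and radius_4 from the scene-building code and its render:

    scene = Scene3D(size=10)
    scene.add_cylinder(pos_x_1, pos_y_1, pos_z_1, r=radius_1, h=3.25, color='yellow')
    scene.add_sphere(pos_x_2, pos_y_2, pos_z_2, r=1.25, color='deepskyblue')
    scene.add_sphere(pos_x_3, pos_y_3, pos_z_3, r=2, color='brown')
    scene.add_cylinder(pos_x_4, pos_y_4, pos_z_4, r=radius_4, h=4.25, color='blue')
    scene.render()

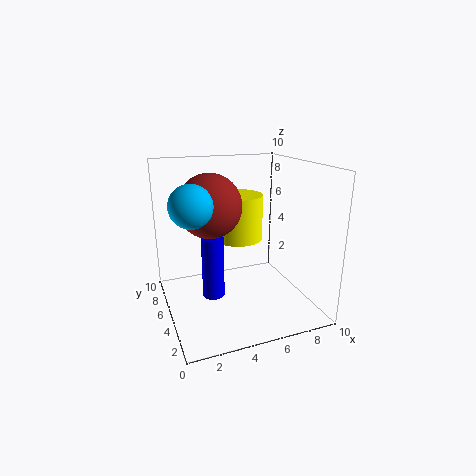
pos_x_1 = 5.5
pos_y_1 = 6.25
pos_z_1 = 4.5
radius_1 = 1.75
pos_x_2 = 1.25
pos_y_2 = 2.5
pos_z_2 = 8.25
pos_x_3 = 2.75
pos_y_3 = 4
pos_z_3 = 7.75
pos_x_4 = 3
pos_y_4 = 4.5
pos_z_4 = 1.25
radius_4 = 0.75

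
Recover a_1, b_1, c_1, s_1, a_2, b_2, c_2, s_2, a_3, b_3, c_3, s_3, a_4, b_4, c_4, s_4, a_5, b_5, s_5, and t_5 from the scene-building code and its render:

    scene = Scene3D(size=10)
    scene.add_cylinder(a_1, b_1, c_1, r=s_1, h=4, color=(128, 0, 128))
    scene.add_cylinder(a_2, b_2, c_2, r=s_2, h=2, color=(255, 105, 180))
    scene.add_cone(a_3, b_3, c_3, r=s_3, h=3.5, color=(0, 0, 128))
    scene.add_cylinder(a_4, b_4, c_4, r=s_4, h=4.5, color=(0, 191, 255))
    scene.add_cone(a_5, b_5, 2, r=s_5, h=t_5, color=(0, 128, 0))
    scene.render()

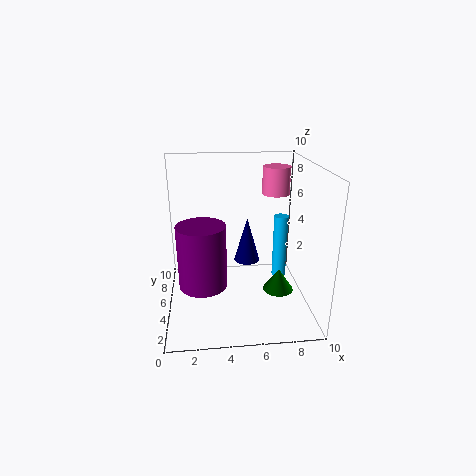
a_1 = 2.5, b_1 = 2.5, c_1 = 3, s_1 = 1.5, a_2 = 8, b_2 = 7, c_2 = 7.5, s_2 = 1, a_3 = 6, b_3 = 7.5, c_3 = 2, s_3 = 1, a_4 = 8, b_4 = 5, c_4 = 2, s_4 = 0.5, a_5 = 7.5, b_5 = 3, s_5 = 1, t_5 = 1.5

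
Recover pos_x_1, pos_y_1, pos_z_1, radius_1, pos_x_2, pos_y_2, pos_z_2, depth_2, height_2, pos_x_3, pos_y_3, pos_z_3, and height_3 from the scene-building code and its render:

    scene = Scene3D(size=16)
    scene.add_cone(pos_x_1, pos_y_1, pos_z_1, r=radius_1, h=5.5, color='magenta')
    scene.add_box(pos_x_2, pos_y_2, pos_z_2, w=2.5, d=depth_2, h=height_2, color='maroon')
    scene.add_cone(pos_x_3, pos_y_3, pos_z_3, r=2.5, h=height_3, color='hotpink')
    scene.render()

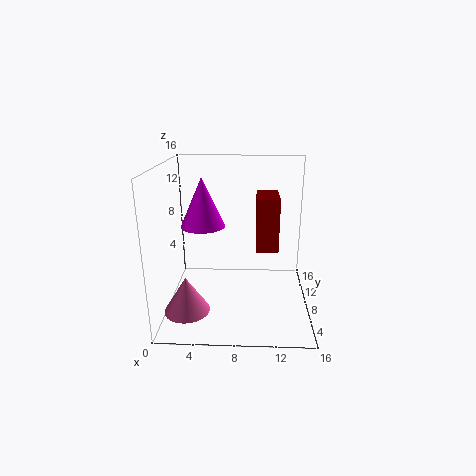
pos_x_1 = 4
pos_y_1 = 9
pos_z_1 = 9
radius_1 = 2.5
pos_x_2 = 10
pos_y_2 = 7.5
pos_z_2 = 6.5
depth_2 = 4.5
height_2 = 6
pos_x_3 = 2.5
pos_y_3 = 5
pos_z_3 = 0.5
height_3 = 4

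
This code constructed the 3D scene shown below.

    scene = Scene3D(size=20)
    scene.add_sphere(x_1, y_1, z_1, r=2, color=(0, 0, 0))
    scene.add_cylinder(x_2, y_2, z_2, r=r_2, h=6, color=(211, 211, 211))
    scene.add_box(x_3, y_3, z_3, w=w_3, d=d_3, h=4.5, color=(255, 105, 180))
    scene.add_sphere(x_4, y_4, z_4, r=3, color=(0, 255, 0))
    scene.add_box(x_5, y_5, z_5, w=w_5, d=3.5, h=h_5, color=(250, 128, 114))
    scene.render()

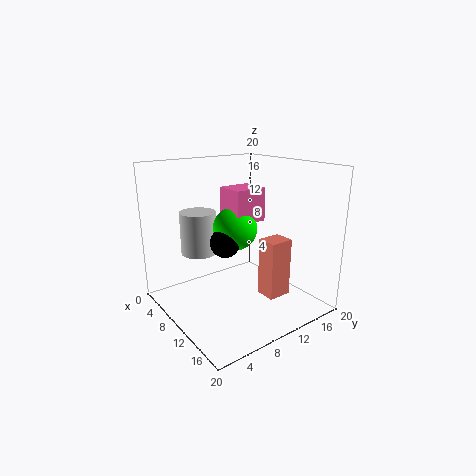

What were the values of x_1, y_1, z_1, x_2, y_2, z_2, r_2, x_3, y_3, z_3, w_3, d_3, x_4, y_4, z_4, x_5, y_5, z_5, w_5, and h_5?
x_1 = 10.5; y_1 = 7.5; z_1 = 10; x_2 = 6; y_2 = 6; z_2 = 7.5; r_2 = 2.5; x_3 = 8; y_3 = 8.5; z_3 = 12.5; w_3 = 4; d_3 = 4.5; x_4 = 10; y_4 = 9.5; z_4 = 11.5; x_5 = 11; y_5 = 13; z_5 = 1; w_5 = 3; h_5 = 8.5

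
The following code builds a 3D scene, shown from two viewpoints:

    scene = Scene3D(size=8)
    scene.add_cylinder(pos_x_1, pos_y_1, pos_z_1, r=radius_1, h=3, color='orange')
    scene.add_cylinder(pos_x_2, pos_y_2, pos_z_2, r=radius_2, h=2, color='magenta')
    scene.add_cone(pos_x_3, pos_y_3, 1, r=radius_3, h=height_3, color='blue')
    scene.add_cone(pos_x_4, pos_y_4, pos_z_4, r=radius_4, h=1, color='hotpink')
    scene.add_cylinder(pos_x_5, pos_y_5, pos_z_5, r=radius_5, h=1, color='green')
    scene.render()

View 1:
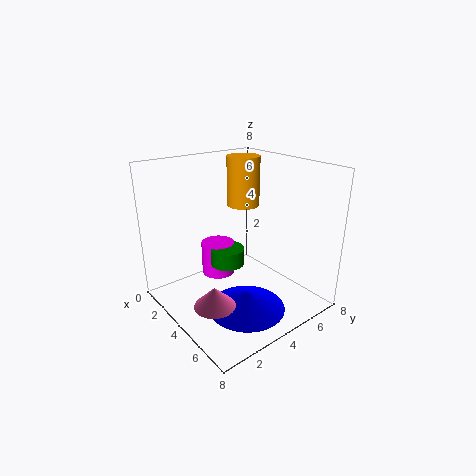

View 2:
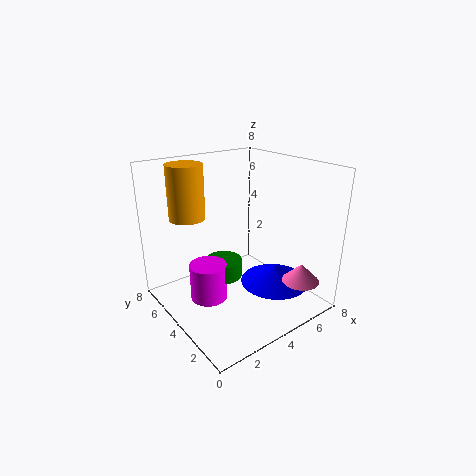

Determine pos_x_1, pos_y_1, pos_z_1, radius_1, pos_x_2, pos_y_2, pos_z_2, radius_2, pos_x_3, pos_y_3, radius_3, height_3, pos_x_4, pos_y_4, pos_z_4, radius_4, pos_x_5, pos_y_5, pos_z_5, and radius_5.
pos_x_1 = 2; pos_y_1 = 6; pos_z_1 = 5; radius_1 = 1; pos_x_2 = 2; pos_y_2 = 4; pos_z_2 = 1; radius_2 = 1; pos_x_3 = 6; pos_y_3 = 3; radius_3 = 2; height_3 = 1; pos_x_4 = 6; pos_y_4 = 1; pos_z_4 = 2; radius_4 = 1; pos_x_5 = 3; pos_y_5 = 4; pos_z_5 = 2; radius_5 = 1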